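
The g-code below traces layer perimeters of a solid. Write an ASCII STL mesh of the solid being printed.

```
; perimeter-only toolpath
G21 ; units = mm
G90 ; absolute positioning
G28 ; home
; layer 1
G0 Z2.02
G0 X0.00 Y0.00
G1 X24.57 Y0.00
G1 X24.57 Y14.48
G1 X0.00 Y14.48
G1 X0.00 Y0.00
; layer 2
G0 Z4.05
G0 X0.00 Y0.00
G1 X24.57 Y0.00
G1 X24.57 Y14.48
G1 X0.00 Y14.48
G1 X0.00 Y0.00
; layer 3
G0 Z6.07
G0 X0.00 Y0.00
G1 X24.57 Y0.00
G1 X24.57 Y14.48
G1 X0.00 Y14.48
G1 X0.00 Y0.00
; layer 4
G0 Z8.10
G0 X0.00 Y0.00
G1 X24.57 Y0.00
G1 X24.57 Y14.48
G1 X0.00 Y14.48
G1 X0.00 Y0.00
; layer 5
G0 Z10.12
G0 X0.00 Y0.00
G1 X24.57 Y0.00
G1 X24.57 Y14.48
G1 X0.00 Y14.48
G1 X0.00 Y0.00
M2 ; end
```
solid part
  facet normal 0.0000 0.0000 -1.0000
    outer loop
      vertex 24.57 14.48 0.00
      vertex 24.57 0.00 0.00
      vertex 0.00 0.00 0.00
    endloop
  endfacet
  facet normal 0.0000 0.0000 -1.0000
    outer loop
      vertex 0.00 14.48 0.00
      vertex 24.57 14.48 0.00
      vertex 0.00 0.00 0.00
    endloop
  endfacet
  facet normal 0.0000 0.0000 1.0000
    outer loop
      vertex 0.00 0.00 10.12
      vertex 24.57 0.00 10.12
      vertex 24.57 14.48 10.12
    endloop
  endfacet
  facet normal 0.0000 0.0000 1.0000
    outer loop
      vertex 0.00 0.00 10.12
      vertex 24.57 14.48 10.12
      vertex 0.00 14.48 10.12
    endloop
  endfacet
  facet normal 0.0000 -1.0000 0.0000
    outer loop
      vertex 0.00 0.00 0.00
      vertex 24.57 0.00 0.00
      vertex 24.57 0.00 10.12
    endloop
  endfacet
  facet normal 0.0000 -1.0000 0.0000
    outer loop
      vertex 0.00 0.00 0.00
      vertex 24.57 0.00 10.12
      vertex 0.00 0.00 10.12
    endloop
  endfacet
  facet normal 0.0000 1.0000 0.0000
    outer loop
      vertex 24.57 14.48 10.12
      vertex 24.57 14.48 0.00
      vertex 0.00 14.48 0.00
    endloop
  endfacet
  facet normal 0.0000 1.0000 0.0000
    outer loop
      vertex 0.00 14.48 10.12
      vertex 24.57 14.48 10.12
      vertex 0.00 14.48 0.00
    endloop
  endfacet
  facet normal -1.0000 0.0000 0.0000
    outer loop
      vertex 0.00 14.48 10.12
      vertex 0.00 14.48 0.00
      vertex 0.00 0.00 0.00
    endloop
  endfacet
  facet normal -1.0000 0.0000 0.0000
    outer loop
      vertex 0.00 0.00 10.12
      vertex 0.00 14.48 10.12
      vertex 0.00 0.00 0.00
    endloop
  endfacet
  facet normal 1.0000 0.0000 0.0000
    outer loop
      vertex 24.57 0.00 0.00
      vertex 24.57 14.48 0.00
      vertex 24.57 14.48 10.12
    endloop
  endfacet
  facet normal 1.0000 0.0000 0.0000
    outer loop
      vertex 24.57 0.00 0.00
      vertex 24.57 14.48 10.12
      vertex 24.57 0.00 10.12
    endloop
  endfacet
endsolid part

The G0 Z moves step by Δz≈2.02 mm. Every layer's G1 loop is the same polygon, so the solid is a straight extrusion of it from z=0 to z≈10.1. Closing with flat bottom and top caps and triangulating gives 12 facets — a rectangular box, roughly 24.6 × 14.5 mm footprint and 10.1 mm tall.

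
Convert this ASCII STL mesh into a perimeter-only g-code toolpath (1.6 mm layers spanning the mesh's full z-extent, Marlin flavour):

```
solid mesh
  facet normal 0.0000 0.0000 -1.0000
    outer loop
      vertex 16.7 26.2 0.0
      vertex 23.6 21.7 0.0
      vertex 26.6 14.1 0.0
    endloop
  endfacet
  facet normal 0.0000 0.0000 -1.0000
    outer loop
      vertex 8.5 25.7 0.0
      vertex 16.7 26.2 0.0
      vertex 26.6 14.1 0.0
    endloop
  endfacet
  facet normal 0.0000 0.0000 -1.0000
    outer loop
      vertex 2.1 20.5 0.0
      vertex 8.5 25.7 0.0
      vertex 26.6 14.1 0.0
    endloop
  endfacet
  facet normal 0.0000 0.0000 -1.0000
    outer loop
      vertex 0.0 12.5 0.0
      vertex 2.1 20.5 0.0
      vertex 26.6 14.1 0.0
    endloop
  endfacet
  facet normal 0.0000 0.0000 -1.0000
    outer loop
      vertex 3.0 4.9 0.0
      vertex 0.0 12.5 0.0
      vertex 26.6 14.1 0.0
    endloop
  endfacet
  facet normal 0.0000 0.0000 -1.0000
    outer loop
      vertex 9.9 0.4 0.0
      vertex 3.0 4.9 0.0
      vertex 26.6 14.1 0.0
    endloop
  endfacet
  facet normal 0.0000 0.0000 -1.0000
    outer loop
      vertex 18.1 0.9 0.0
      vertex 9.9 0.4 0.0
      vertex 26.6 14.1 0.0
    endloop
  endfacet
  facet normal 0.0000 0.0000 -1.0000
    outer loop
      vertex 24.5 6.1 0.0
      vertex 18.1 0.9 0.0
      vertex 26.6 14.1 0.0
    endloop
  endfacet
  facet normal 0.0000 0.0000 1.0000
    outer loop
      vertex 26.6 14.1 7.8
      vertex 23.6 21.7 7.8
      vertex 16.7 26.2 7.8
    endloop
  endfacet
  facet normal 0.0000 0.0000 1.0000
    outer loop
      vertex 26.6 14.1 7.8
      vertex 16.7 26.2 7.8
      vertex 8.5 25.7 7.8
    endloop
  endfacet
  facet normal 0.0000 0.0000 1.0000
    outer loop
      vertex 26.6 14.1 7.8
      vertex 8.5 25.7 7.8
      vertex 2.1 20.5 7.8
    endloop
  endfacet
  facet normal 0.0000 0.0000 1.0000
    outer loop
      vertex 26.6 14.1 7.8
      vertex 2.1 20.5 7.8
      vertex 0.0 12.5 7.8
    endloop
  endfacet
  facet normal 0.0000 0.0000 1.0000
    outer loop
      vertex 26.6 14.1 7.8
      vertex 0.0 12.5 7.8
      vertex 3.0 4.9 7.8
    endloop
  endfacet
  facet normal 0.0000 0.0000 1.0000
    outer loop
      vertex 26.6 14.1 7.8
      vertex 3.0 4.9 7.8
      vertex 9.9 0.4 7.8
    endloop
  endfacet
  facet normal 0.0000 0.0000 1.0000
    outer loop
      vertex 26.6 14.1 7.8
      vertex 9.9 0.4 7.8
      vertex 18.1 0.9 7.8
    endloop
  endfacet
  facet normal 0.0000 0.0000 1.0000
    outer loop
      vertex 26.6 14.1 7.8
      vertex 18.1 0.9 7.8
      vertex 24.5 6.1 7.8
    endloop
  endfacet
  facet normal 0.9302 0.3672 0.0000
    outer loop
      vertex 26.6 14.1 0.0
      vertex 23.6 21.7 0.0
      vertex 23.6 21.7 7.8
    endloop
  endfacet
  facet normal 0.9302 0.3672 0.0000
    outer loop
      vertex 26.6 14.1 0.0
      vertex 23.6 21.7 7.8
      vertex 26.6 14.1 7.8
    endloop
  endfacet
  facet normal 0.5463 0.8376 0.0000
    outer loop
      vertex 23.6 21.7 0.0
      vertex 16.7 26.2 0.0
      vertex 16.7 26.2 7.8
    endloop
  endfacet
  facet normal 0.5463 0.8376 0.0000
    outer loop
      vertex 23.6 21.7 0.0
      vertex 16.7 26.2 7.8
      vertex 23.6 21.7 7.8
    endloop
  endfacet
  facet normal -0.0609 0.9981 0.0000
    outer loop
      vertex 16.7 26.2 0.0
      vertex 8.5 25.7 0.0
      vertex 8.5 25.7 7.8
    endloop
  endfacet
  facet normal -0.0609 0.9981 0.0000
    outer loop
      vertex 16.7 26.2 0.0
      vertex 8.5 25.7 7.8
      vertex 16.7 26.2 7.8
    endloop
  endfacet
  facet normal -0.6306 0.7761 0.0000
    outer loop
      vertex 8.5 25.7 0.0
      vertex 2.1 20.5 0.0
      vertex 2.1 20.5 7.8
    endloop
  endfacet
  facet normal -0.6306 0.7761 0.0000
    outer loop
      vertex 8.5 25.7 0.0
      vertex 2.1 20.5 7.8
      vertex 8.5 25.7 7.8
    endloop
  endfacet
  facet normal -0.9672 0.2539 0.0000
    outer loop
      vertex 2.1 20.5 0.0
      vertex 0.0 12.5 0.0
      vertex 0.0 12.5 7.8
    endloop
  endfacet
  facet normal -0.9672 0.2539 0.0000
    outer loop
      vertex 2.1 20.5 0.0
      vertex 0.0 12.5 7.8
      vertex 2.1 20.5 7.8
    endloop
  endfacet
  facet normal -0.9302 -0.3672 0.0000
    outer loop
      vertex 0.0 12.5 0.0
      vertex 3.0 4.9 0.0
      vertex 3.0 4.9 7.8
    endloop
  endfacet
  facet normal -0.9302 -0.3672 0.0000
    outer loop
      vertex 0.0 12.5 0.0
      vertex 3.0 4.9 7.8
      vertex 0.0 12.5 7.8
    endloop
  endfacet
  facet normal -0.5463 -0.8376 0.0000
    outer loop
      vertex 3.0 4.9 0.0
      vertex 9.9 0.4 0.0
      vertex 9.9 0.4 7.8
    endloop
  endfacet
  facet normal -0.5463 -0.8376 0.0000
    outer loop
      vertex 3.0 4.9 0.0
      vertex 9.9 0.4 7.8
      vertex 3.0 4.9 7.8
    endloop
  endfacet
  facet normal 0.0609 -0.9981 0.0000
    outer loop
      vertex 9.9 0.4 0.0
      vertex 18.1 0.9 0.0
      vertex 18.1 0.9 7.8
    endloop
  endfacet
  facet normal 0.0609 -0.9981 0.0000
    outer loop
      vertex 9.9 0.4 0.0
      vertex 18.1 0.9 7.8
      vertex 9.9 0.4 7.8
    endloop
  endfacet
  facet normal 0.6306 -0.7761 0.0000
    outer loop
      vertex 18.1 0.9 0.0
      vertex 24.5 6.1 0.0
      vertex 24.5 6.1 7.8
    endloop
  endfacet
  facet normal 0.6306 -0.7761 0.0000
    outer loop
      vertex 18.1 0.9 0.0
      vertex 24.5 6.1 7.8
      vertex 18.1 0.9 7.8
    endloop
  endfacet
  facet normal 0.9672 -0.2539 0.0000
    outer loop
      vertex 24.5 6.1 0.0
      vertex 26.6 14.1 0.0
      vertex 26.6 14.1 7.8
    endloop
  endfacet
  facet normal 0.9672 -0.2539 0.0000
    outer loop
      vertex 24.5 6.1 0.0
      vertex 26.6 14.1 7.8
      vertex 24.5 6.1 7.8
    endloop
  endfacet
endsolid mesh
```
; perimeter-only toolpath
G21 ; units = mm
G90 ; absolute positioning
G28 ; home
; layer 1
G0 Z1.6
G0 X26.6 Y14.1
G1 X23.6 Y21.7
G1 X16.7 Y26.2
G1 X8.5 Y25.7
G1 X2.1 Y20.5
G1 X0.0 Y12.5
G1 X3.0 Y4.9
G1 X9.9 Y0.4
G1 X18.1 Y0.9
G1 X24.5 Y6.1
G1 X26.6 Y14.1
; layer 2
G0 Z3.1
G0 X26.6 Y14.1
G1 X23.6 Y21.7
G1 X16.7 Y26.2
G1 X8.5 Y25.7
G1 X2.1 Y20.5
G1 X0.0 Y12.5
G1 X3.0 Y4.9
G1 X9.9 Y0.4
G1 X18.1 Y0.9
G1 X24.5 Y6.1
G1 X26.6 Y14.1
; layer 3
G0 Z4.7
G0 X26.6 Y14.1
G1 X23.6 Y21.7
G1 X16.7 Y26.2
G1 X8.5 Y25.7
G1 X2.1 Y20.5
G1 X0.0 Y12.5
G1 X3.0 Y4.9
G1 X9.9 Y0.4
G1 X18.1 Y0.9
G1 X24.5 Y6.1
G1 X26.6 Y14.1
; layer 4
G0 Z6.2
G0 X26.6 Y14.1
G1 X23.6 Y21.7
G1 X16.7 Y26.2
G1 X8.5 Y25.7
G1 X2.1 Y20.5
G1 X0.0 Y12.5
G1 X3.0 Y4.9
G1 X9.9 Y0.4
G1 X18.1 Y0.9
G1 X24.5 Y6.1
G1 X26.6 Y14.1
; layer 5
G0 Z7.8
G0 X26.6 Y14.1
G1 X23.6 Y21.7
G1 X16.7 Y26.2
G1 X8.5 Y25.7
G1 X2.1 Y20.5
G1 X0.0 Y12.5
G1 X3.0 Y4.9
G1 X9.9 Y0.4
G1 X18.1 Y0.9
G1 X24.5 Y6.1
G1 X26.6 Y14.1
M2 ; end

The solid is a regular 10-sided prism (a cylinder approximated with 10 flat sides), circumscribed radius ≈ 13.3 mm, height ≈ 7.8 mm. Slicing at Δz = 1.6 mm — 5 equal slices spanning the solid's height, so layer i sits at z = i·h/5 — gives 5 non-empty perimeters. Each is a 10-segment closed polygon; G0 lifts to the layer z and rapids to the start vertex, then G1 traces the edges.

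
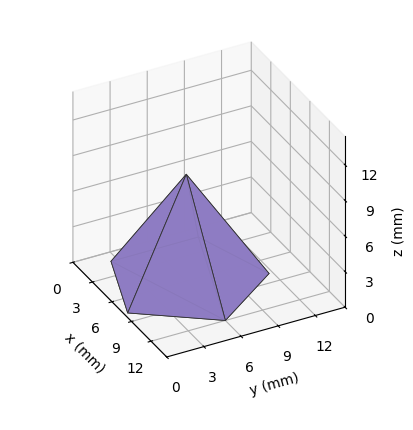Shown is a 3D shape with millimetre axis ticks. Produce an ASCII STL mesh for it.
Reading the render: the shape is a regular 5-sided pyramid, base circumscribed radius ≈ 6 mm, apex at z ≈ 9 mm (dimensions read to the nearest mm from the axis ticks). For the STL, each face is triangulated and given an outward normal.

solid part
  facet normal 0.0000 0.0000 -1.0000
    outer loop
      vertex 1.146 9.527 0.000
      vertex 7.854 11.706 0.000
      vertex 12.000 6.000 0.000
    endloop
  endfacet
  facet normal 0.0000 0.0000 -1.0000
    outer loop
      vertex 1.146 2.473 0.000
      vertex 1.146 9.527 0.000
      vertex 12.000 6.000 0.000
    endloop
  endfacet
  facet normal 0.0000 0.0000 -1.0000
    outer loop
      vertex 7.854 0.294 0.000
      vertex 1.146 2.473 0.000
      vertex 12.000 6.000 0.000
    endloop
  endfacet
  facet normal 0.7120 0.5174 0.4747
    outer loop
      vertex 12.000 6.000 0.000
      vertex 7.854 11.706 0.000
      vertex 6.000 6.000 9.000
    endloop
  endfacet
  facet normal -0.2719 0.8371 0.4747
    outer loop
      vertex 7.854 11.706 0.000
      vertex 1.146 9.527 0.000
      vertex 6.000 6.000 9.000
    endloop
  endfacet
  facet normal -0.8802 0.0000 0.4747
    outer loop
      vertex 1.146 9.527 0.000
      vertex 1.146 2.473 0.000
      vertex 6.000 6.000 9.000
    endloop
  endfacet
  facet normal -0.2719 -0.8371 0.4747
    outer loop
      vertex 1.146 2.473 0.000
      vertex 7.854 0.294 0.000
      vertex 6.000 6.000 9.000
    endloop
  endfacet
  facet normal 0.7120 -0.5174 0.4747
    outer loop
      vertex 7.854 0.294 0.000
      vertex 12.000 6.000 0.000
      vertex 6.000 6.000 9.000
    endloop
  endfacet
endsolid part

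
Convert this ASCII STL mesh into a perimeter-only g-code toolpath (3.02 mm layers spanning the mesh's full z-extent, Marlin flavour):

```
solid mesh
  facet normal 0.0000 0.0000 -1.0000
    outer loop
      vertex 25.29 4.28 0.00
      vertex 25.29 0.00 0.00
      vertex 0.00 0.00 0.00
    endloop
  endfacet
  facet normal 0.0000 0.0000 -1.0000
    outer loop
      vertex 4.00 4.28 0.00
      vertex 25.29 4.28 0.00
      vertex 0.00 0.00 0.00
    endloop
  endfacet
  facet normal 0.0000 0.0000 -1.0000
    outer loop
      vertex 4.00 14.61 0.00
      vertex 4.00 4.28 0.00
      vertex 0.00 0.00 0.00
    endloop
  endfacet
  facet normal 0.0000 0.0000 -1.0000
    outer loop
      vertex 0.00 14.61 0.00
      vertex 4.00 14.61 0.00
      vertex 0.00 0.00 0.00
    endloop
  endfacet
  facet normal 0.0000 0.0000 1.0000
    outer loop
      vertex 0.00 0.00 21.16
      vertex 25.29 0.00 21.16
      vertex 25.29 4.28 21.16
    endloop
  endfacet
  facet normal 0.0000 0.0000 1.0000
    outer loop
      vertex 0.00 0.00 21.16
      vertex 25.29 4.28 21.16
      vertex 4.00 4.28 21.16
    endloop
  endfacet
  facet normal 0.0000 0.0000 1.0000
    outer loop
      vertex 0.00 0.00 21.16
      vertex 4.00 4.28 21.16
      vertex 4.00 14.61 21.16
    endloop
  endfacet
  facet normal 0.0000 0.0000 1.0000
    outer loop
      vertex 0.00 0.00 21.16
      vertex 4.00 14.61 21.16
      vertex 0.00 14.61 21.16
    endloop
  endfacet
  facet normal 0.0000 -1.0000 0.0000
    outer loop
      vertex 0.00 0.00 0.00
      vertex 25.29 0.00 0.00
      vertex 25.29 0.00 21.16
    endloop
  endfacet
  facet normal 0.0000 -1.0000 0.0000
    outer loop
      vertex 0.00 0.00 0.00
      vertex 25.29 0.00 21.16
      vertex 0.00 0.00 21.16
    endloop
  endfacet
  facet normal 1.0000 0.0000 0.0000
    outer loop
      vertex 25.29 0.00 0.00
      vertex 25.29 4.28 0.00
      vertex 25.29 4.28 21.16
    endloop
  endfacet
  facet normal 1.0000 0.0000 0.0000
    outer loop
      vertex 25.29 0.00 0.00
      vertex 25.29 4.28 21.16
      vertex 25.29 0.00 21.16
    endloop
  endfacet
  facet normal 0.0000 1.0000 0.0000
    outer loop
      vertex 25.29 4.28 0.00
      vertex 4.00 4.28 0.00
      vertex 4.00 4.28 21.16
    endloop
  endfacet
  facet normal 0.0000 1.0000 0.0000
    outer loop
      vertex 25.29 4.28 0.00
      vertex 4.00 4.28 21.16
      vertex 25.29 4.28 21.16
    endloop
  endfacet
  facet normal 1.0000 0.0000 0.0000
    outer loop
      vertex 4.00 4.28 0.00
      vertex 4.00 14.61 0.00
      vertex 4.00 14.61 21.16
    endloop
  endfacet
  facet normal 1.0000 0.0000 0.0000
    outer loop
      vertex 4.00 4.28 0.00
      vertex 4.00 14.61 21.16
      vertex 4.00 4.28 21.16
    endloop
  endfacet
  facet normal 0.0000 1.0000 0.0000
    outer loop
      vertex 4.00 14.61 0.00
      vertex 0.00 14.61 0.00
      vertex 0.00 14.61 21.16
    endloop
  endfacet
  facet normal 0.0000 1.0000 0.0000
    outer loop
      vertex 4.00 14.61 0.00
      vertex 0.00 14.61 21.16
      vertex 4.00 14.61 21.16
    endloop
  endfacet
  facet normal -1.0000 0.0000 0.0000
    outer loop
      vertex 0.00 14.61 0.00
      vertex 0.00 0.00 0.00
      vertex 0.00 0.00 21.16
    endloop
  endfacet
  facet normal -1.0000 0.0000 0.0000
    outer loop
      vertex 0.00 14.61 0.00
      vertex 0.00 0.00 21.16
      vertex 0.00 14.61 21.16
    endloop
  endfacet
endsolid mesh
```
; perimeter-only toolpath
G21 ; units = mm
G90 ; absolute positioning
G28 ; home
; layer 1
G0 Z3.02
G0 X0.00 Y0.00
G1 X25.29 Y0.00
G1 X25.29 Y4.28
G1 X4.00 Y4.28
G1 X4.00 Y14.61
G1 X0.00 Y14.61
G1 X0.00 Y0.00
; layer 2
G0 Z6.05
G0 X0.00 Y0.00
G1 X25.29 Y0.00
G1 X25.29 Y4.28
G1 X4.00 Y4.28
G1 X4.00 Y14.61
G1 X0.00 Y14.61
G1 X0.00 Y0.00
; layer 3
G0 Z9.07
G0 X0.00 Y0.00
G1 X25.29 Y0.00
G1 X25.29 Y4.28
G1 X4.00 Y4.28
G1 X4.00 Y14.61
G1 X0.00 Y14.61
G1 X0.00 Y0.00
; layer 4
G0 Z12.09
G0 X0.00 Y0.00
G1 X25.29 Y0.00
G1 X25.29 Y4.28
G1 X4.00 Y4.28
G1 X4.00 Y14.61
G1 X0.00 Y14.61
G1 X0.00 Y0.00
; layer 5
G0 Z15.11
G0 X0.00 Y0.00
G1 X25.29 Y0.00
G1 X25.29 Y4.28
G1 X4.00 Y4.28
G1 X4.00 Y14.61
G1 X0.00 Y14.61
G1 X0.00 Y0.00
; layer 6
G0 Z18.14
G0 X0.00 Y0.00
G1 X25.29 Y0.00
G1 X25.29 Y4.28
G1 X4.00 Y4.28
G1 X4.00 Y14.61
G1 X0.00 Y14.61
G1 X0.00 Y0.00
; layer 7
G0 Z21.16
G0 X0.00 Y0.00
G1 X25.29 Y0.00
G1 X25.29 Y4.28
G1 X4.00 Y4.28
G1 X4.00 Y14.61
G1 X0.00 Y14.61
G1 X0.00 Y0.00
M2 ; end

The solid is an L-shaped prism: outer 25.3 × 14.6 mm, arm thicknesses ≈ 4.28 mm (horizontal) and 4 mm (vertical), extruded 21.2 mm in z. Slicing at Δz = 3.02 mm — 7 equal slices spanning the solid's height, so layer i sits at z = i·h/7 — gives 7 non-empty perimeters. Each is a 6-segment closed polygon; G0 lifts to the layer z and rapids to the start vertex, then G1 traces the edges.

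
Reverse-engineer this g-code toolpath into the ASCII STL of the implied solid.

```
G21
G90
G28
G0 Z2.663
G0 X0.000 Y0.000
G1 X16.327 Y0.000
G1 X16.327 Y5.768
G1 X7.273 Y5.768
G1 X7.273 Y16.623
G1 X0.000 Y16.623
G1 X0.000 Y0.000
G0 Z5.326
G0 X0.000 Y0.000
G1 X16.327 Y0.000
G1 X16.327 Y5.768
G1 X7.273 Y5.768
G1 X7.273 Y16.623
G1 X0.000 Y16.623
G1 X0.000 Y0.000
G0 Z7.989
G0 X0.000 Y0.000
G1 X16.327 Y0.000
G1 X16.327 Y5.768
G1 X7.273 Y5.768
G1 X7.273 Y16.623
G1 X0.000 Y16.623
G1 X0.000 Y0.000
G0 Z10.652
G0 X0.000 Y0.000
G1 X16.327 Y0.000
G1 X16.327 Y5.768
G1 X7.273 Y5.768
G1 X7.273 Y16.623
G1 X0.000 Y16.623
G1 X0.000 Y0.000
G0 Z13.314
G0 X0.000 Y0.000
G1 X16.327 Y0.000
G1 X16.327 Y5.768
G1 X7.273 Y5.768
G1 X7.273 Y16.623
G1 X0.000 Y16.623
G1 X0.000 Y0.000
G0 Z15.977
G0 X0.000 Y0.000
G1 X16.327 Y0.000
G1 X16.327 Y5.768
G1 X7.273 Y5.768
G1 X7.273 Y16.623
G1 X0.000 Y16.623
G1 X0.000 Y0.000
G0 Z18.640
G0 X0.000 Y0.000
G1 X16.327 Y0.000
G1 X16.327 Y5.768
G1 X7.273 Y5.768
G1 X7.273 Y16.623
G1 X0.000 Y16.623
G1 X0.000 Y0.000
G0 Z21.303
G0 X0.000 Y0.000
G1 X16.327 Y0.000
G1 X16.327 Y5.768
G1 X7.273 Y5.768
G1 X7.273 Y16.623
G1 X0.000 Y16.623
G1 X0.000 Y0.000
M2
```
solid part
  facet normal 0.0000 0.0000 -1.0000
    outer loop
      vertex 16.327 5.768 0.000
      vertex 16.327 0.000 0.000
      vertex 0.000 0.000 0.000
    endloop
  endfacet
  facet normal 0.0000 0.0000 -1.0000
    outer loop
      vertex 7.273 5.768 0.000
      vertex 16.327 5.768 0.000
      vertex 0.000 0.000 0.000
    endloop
  endfacet
  facet normal 0.0000 0.0000 -1.0000
    outer loop
      vertex 7.273 16.623 0.000
      vertex 7.273 5.768 0.000
      vertex 0.000 0.000 0.000
    endloop
  endfacet
  facet normal 0.0000 0.0000 -1.0000
    outer loop
      vertex 0.000 16.623 0.000
      vertex 7.273 16.623 0.000
      vertex 0.000 0.000 0.000
    endloop
  endfacet
  facet normal 0.0000 0.0000 1.0000
    outer loop
      vertex 0.000 0.000 21.303
      vertex 16.327 0.000 21.303
      vertex 16.327 5.768 21.303
    endloop
  endfacet
  facet normal 0.0000 0.0000 1.0000
    outer loop
      vertex 0.000 0.000 21.303
      vertex 16.327 5.768 21.303
      vertex 7.273 5.768 21.303
    endloop
  endfacet
  facet normal 0.0000 0.0000 1.0000
    outer loop
      vertex 0.000 0.000 21.303
      vertex 7.273 5.768 21.303
      vertex 7.273 16.623 21.303
    endloop
  endfacet
  facet normal 0.0000 0.0000 1.0000
    outer loop
      vertex 0.000 0.000 21.303
      vertex 7.273 16.623 21.303
      vertex 0.000 16.623 21.303
    endloop
  endfacet
  facet normal 0.0000 -1.0000 0.0000
    outer loop
      vertex 0.000 0.000 0.000
      vertex 16.327 0.000 0.000
      vertex 16.327 0.000 21.303
    endloop
  endfacet
  facet normal 0.0000 -1.0000 0.0000
    outer loop
      vertex 0.000 0.000 0.000
      vertex 16.327 0.000 21.303
      vertex 0.000 0.000 21.303
    endloop
  endfacet
  facet normal 1.0000 0.0000 0.0000
    outer loop
      vertex 16.327 0.000 0.000
      vertex 16.327 5.768 0.000
      vertex 16.327 5.768 21.303
    endloop
  endfacet
  facet normal 1.0000 0.0000 0.0000
    outer loop
      vertex 16.327 0.000 0.000
      vertex 16.327 5.768 21.303
      vertex 16.327 0.000 21.303
    endloop
  endfacet
  facet normal 0.0000 1.0000 0.0000
    outer loop
      vertex 16.327 5.768 0.000
      vertex 7.273 5.768 0.000
      vertex 7.273 5.768 21.303
    endloop
  endfacet
  facet normal 0.0000 1.0000 0.0000
    outer loop
      vertex 16.327 5.768 0.000
      vertex 7.273 5.768 21.303
      vertex 16.327 5.768 21.303
    endloop
  endfacet
  facet normal 1.0000 0.0000 0.0000
    outer loop
      vertex 7.273 5.768 0.000
      vertex 7.273 16.623 0.000
      vertex 7.273 16.623 21.303
    endloop
  endfacet
  facet normal 1.0000 0.0000 0.0000
    outer loop
      vertex 7.273 5.768 0.000
      vertex 7.273 16.623 21.303
      vertex 7.273 5.768 21.303
    endloop
  endfacet
  facet normal 0.0000 1.0000 0.0000
    outer loop
      vertex 7.273 16.623 0.000
      vertex 0.000 16.623 0.000
      vertex 0.000 16.623 21.303
    endloop
  endfacet
  facet normal 0.0000 1.0000 0.0000
    outer loop
      vertex 7.273 16.623 0.000
      vertex 0.000 16.623 21.303
      vertex 7.273 16.623 21.303
    endloop
  endfacet
  facet normal -1.0000 0.0000 0.0000
    outer loop
      vertex 0.000 16.623 0.000
      vertex 0.000 0.000 0.000
      vertex 0.000 0.000 21.303
    endloop
  endfacet
  facet normal -1.0000 0.0000 0.0000
    outer loop
      vertex 0.000 16.623 0.000
      vertex 0.000 0.000 21.303
      vertex 0.000 16.623 21.303
    endloop
  endfacet
endsolid part

The G0 Z moves step by Δz≈2.663 mm. Every layer's G1 loop is the same polygon, so the solid is a straight extrusion of it from z=0 to z≈21.3. Closing with flat bottom and top caps and triangulating gives 20 facets — an L-shaped prism: outer 16.3 × 16.6 mm, arm thicknesses ≈ 5.77 mm (horizontal) and 7.27 mm (vertical), extruded 21.3 mm in z.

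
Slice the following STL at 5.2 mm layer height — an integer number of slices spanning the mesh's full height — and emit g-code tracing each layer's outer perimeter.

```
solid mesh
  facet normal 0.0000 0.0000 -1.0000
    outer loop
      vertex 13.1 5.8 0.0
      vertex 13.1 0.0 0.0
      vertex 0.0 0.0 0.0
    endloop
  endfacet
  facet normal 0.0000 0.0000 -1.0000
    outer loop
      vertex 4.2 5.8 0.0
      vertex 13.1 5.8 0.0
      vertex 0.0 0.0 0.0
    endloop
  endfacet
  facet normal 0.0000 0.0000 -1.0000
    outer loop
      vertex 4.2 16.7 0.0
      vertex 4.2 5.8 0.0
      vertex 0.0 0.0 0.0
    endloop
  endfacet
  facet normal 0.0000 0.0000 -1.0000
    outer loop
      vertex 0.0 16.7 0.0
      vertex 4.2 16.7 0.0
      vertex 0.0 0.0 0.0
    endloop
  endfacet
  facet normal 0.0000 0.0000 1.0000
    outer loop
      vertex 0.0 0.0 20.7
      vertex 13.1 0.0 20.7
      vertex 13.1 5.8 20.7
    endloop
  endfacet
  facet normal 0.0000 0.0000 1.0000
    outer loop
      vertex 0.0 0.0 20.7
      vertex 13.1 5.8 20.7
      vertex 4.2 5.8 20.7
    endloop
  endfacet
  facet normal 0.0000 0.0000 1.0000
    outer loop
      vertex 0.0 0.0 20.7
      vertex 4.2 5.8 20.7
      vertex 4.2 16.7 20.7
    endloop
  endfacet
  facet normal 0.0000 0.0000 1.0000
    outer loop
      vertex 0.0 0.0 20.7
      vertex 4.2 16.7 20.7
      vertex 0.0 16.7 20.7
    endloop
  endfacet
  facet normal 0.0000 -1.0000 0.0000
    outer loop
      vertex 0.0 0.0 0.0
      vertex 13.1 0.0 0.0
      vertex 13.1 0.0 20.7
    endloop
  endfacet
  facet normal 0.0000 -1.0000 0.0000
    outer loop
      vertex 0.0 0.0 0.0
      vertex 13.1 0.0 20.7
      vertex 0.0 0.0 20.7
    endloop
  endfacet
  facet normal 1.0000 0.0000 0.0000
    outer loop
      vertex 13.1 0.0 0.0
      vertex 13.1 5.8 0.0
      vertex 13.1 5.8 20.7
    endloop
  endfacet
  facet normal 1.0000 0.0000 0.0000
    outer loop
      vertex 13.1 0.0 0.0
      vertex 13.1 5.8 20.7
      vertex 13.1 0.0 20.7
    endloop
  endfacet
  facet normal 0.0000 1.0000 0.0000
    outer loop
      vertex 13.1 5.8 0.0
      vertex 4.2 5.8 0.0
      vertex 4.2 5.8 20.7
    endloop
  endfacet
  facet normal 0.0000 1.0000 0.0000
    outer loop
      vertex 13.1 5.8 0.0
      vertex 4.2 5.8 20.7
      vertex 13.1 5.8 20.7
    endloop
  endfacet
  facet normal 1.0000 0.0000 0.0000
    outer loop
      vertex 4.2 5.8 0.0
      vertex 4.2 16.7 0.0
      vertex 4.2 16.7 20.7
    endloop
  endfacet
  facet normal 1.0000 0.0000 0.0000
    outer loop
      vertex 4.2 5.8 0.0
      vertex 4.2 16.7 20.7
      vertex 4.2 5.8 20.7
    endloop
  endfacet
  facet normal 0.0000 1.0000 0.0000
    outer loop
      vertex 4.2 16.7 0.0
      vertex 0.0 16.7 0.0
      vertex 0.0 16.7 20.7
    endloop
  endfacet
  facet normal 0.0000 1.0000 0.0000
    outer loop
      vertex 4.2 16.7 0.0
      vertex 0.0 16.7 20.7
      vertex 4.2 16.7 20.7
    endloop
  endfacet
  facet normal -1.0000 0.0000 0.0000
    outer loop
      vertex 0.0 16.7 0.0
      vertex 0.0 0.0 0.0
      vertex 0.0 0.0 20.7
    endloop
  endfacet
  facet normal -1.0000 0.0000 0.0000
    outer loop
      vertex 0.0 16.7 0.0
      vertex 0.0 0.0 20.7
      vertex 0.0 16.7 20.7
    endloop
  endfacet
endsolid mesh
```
; perimeter-only toolpath
G21 ; units = mm
G90 ; absolute positioning
G28 ; home
; layer 1
G0 Z5.2
G0 X0.0 Y0.0
G1 X13.1 Y0.0
G1 X13.1 Y5.8
G1 X4.2 Y5.8
G1 X4.2 Y16.7
G1 X0.0 Y16.7
G1 X0.0 Y0.0
; layer 2
G0 Z10.3
G0 X0.0 Y0.0
G1 X13.1 Y0.0
G1 X13.1 Y5.8
G1 X4.2 Y5.8
G1 X4.2 Y16.7
G1 X0.0 Y16.7
G1 X0.0 Y0.0
; layer 3
G0 Z15.5
G0 X0.0 Y0.0
G1 X13.1 Y0.0
G1 X13.1 Y5.8
G1 X4.2 Y5.8
G1 X4.2 Y16.7
G1 X0.0 Y16.7
G1 X0.0 Y0.0
; layer 4
G0 Z20.7
G0 X0.0 Y0.0
G1 X13.1 Y0.0
G1 X13.1 Y5.8
G1 X4.2 Y5.8
G1 X4.2 Y16.7
G1 X0.0 Y16.7
G1 X0.0 Y0.0
M2 ; end

The solid is an L-shaped prism: outer 13.1 × 16.7 mm, arm thicknesses ≈ 5.8 mm (horizontal) and 4.2 mm (vertical), extruded 20.7 mm in z. Slicing at Δz = 5.2 mm — 4 equal slices spanning the solid's height, so layer i sits at z = i·h/4 — gives 4 non-empty perimeters. Each is a 6-segment closed polygon; G0 lifts to the layer z and rapids to the start vertex, then G1 traces the edges.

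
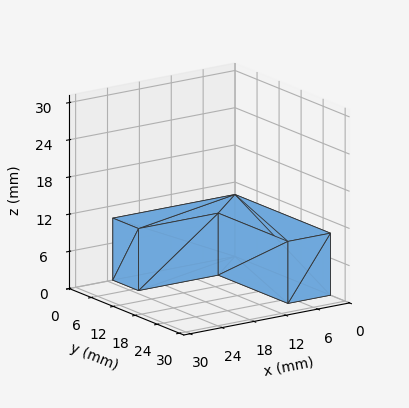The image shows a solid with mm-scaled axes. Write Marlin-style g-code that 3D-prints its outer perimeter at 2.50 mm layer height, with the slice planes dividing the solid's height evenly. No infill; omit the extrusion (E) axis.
Reading the render: the shape is an L-shaped prism: outer 23 × 26 mm, arm thicknesses ≈ 7 mm (horizontal) and 8 mm (vertical), extruded 10 mm in z (dimensions read to the nearest mm from the axis ticks). For the g-code, the solid's height is divided into equal slices at the stated Δz and each level perimeter traced with G1 moves after a G0 lift.

; perimeter-only toolpath
G21 ; units = mm
G90 ; absolute positioning
G28 ; home
; layer 1
G0 Z2.50
G0 X0.00 Y0.00
G1 X23.00 Y0.00
G1 X23.00 Y7.00
G1 X8.00 Y7.00
G1 X8.00 Y26.00
G1 X0.00 Y26.00
G1 X0.00 Y0.00
; layer 2
G0 Z5.00
G0 X0.00 Y0.00
G1 X23.00 Y0.00
G1 X23.00 Y7.00
G1 X8.00 Y7.00
G1 X8.00 Y26.00
G1 X0.00 Y26.00
G1 X0.00 Y0.00
; layer 3
G0 Z7.50
G0 X0.00 Y0.00
G1 X23.00 Y0.00
G1 X23.00 Y7.00
G1 X8.00 Y7.00
G1 X8.00 Y26.00
G1 X0.00 Y26.00
G1 X0.00 Y0.00
; layer 4
G0 Z10.00
G0 X0.00 Y0.00
G1 X23.00 Y0.00
G1 X23.00 Y7.00
G1 X8.00 Y7.00
G1 X8.00 Y26.00
G1 X0.00 Y26.00
G1 X0.00 Y0.00
M2 ; end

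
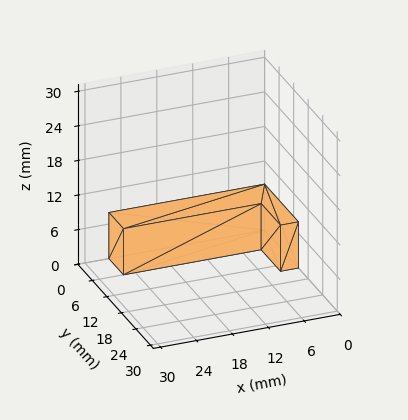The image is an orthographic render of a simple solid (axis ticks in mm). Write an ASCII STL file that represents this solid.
Reading the render: the shape is an L-shaped prism: outer 26 × 14 mm, arm thicknesses ≈ 6 mm (horizontal) and 3 mm (vertical), extruded 8 mm in z (dimensions read to the nearest mm from the axis ticks). For the STL, each face is triangulated and given an outward normal.

solid part
  facet normal 0.0000 0.0000 -1.0000
    outer loop
      vertex 26.00 6.00 0.00
      vertex 26.00 0.00 0.00
      vertex 0.00 0.00 0.00
    endloop
  endfacet
  facet normal 0.0000 0.0000 -1.0000
    outer loop
      vertex 3.00 6.00 0.00
      vertex 26.00 6.00 0.00
      vertex 0.00 0.00 0.00
    endloop
  endfacet
  facet normal 0.0000 0.0000 -1.0000
    outer loop
      vertex 3.00 14.00 0.00
      vertex 3.00 6.00 0.00
      vertex 0.00 0.00 0.00
    endloop
  endfacet
  facet normal 0.0000 0.0000 -1.0000
    outer loop
      vertex 0.00 14.00 0.00
      vertex 3.00 14.00 0.00
      vertex 0.00 0.00 0.00
    endloop
  endfacet
  facet normal 0.0000 0.0000 1.0000
    outer loop
      vertex 0.00 0.00 8.00
      vertex 26.00 0.00 8.00
      vertex 26.00 6.00 8.00
    endloop
  endfacet
  facet normal 0.0000 0.0000 1.0000
    outer loop
      vertex 0.00 0.00 8.00
      vertex 26.00 6.00 8.00
      vertex 3.00 6.00 8.00
    endloop
  endfacet
  facet normal 0.0000 0.0000 1.0000
    outer loop
      vertex 0.00 0.00 8.00
      vertex 3.00 6.00 8.00
      vertex 3.00 14.00 8.00
    endloop
  endfacet
  facet normal 0.0000 0.0000 1.0000
    outer loop
      vertex 0.00 0.00 8.00
      vertex 3.00 14.00 8.00
      vertex 0.00 14.00 8.00
    endloop
  endfacet
  facet normal 0.0000 -1.0000 0.0000
    outer loop
      vertex 0.00 0.00 0.00
      vertex 26.00 0.00 0.00
      vertex 26.00 0.00 8.00
    endloop
  endfacet
  facet normal 0.0000 -1.0000 0.0000
    outer loop
      vertex 0.00 0.00 0.00
      vertex 26.00 0.00 8.00
      vertex 0.00 0.00 8.00
    endloop
  endfacet
  facet normal 1.0000 0.0000 0.0000
    outer loop
      vertex 26.00 0.00 0.00
      vertex 26.00 6.00 0.00
      vertex 26.00 6.00 8.00
    endloop
  endfacet
  facet normal 1.0000 0.0000 0.0000
    outer loop
      vertex 26.00 0.00 0.00
      vertex 26.00 6.00 8.00
      vertex 26.00 0.00 8.00
    endloop
  endfacet
  facet normal 0.0000 1.0000 0.0000
    outer loop
      vertex 26.00 6.00 0.00
      vertex 3.00 6.00 0.00
      vertex 3.00 6.00 8.00
    endloop
  endfacet
  facet normal 0.0000 1.0000 0.0000
    outer loop
      vertex 26.00 6.00 0.00
      vertex 3.00 6.00 8.00
      vertex 26.00 6.00 8.00
    endloop
  endfacet
  facet normal 1.0000 0.0000 0.0000
    outer loop
      vertex 3.00 6.00 0.00
      vertex 3.00 14.00 0.00
      vertex 3.00 14.00 8.00
    endloop
  endfacet
  facet normal 1.0000 0.0000 0.0000
    outer loop
      vertex 3.00 6.00 0.00
      vertex 3.00 14.00 8.00
      vertex 3.00 6.00 8.00
    endloop
  endfacet
  facet normal 0.0000 1.0000 0.0000
    outer loop
      vertex 3.00 14.00 0.00
      vertex 0.00 14.00 0.00
      vertex 0.00 14.00 8.00
    endloop
  endfacet
  facet normal 0.0000 1.0000 0.0000
    outer loop
      vertex 3.00 14.00 0.00
      vertex 0.00 14.00 8.00
      vertex 3.00 14.00 8.00
    endloop
  endfacet
  facet normal -1.0000 0.0000 0.0000
    outer loop
      vertex 0.00 14.00 0.00
      vertex 0.00 0.00 0.00
      vertex 0.00 0.00 8.00
    endloop
  endfacet
  facet normal -1.0000 0.0000 0.0000
    outer loop
      vertex 0.00 14.00 0.00
      vertex 0.00 0.00 8.00
      vertex 0.00 14.00 8.00
    endloop
  endfacet
endsolid part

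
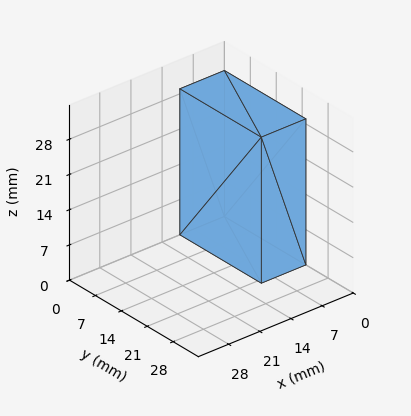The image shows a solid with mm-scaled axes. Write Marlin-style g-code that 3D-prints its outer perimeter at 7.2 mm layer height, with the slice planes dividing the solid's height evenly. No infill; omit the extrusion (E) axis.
Reading the render: the shape is a rectangular box, roughly 10 × 22 mm footprint and 29 mm tall (dimensions read to the nearest mm from the axis ticks). For the g-code, the solid's height is divided into equal slices at the stated Δz and each level perimeter traced with G1 moves after a G0 lift.

; perimeter-only toolpath
G21 ; units = mm
G90 ; absolute positioning
G28 ; home
; layer 1
G0 Z7.2
G0 X0.0 Y0.0
G1 X10.0 Y0.0
G1 X10.0 Y22.0
G1 X0.0 Y22.0
G1 X0.0 Y0.0
; layer 2
G0 Z14.5
G0 X0.0 Y0.0
G1 X10.0 Y0.0
G1 X10.0 Y22.0
G1 X0.0 Y22.0
G1 X0.0 Y0.0
; layer 3
G0 Z21.8
G0 X0.0 Y0.0
G1 X10.0 Y0.0
G1 X10.0 Y22.0
G1 X0.0 Y22.0
G1 X0.0 Y0.0
; layer 4
G0 Z29.0
G0 X0.0 Y0.0
G1 X10.0 Y0.0
G1 X10.0 Y22.0
G1 X0.0 Y22.0
G1 X0.0 Y0.0
M2 ; end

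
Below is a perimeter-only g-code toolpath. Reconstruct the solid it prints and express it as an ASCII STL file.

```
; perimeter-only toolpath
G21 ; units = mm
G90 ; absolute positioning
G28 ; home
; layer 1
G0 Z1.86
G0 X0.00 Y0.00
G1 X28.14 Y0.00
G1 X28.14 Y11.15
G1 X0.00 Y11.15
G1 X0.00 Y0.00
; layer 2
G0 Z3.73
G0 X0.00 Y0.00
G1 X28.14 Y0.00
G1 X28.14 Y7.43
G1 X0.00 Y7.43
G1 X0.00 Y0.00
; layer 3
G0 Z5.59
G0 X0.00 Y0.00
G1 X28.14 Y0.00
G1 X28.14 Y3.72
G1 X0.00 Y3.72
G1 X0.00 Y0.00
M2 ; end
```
solid part
  facet normal 0.0000 0.0000 -1.0000
    outer loop
      vertex 28.14 14.87 0.00
      vertex 28.14 0.00 0.00
      vertex 0.00 0.00 0.00
    endloop
  endfacet
  facet normal 0.0000 0.0000 -1.0000
    outer loop
      vertex 0.00 14.87 0.00
      vertex 28.14 14.87 0.00
      vertex 0.00 0.00 0.00
    endloop
  endfacet
  facet normal 0.0000 -1.0000 0.0000
    outer loop
      vertex 0.00 0.00 0.00
      vertex 28.14 0.00 0.00
      vertex 28.14 0.00 7.46
    endloop
  endfacet
  facet normal 0.0000 -1.0000 0.0000
    outer loop
      vertex 0.00 0.00 0.00
      vertex 28.14 0.00 7.46
      vertex 0.00 0.00 7.46
    endloop
  endfacet
  facet normal 0.0000 0.4484 0.8938
    outer loop
      vertex 0.00 0.00 7.46
      vertex 28.14 0.00 7.46
      vertex 28.14 14.87 0.00
    endloop
  endfacet
  facet normal 0.0000 0.4484 0.8938
    outer loop
      vertex 0.00 0.00 7.46
      vertex 28.14 14.87 0.00
      vertex 0.00 14.87 0.00
    endloop
  endfacet
  facet normal -1.0000 0.0000 0.0000
    outer loop
      vertex 0.00 0.00 7.46
      vertex 0.00 14.87 0.00
      vertex 0.00 0.00 0.00
    endloop
  endfacet
  facet normal 1.0000 0.0000 0.0000
    outer loop
      vertex 28.14 0.00 0.00
      vertex 28.14 14.87 0.00
      vertex 28.14 0.00 7.46
    endloop
  endfacet
endsolid part

The G0 Z moves step by Δz≈1.86 mm. The G1 loops shrink linearly with z, so the solid tapers from its base footprint up to z≈7.46. Closing with a flat bottom cap and the tapered top and triangulating gives 8 facets — a wedge (ramp): 28.1 × 14.9 mm base, rising to 7.46 mm along the y=0 edge and sloping linearly to z=0 at y=14.9.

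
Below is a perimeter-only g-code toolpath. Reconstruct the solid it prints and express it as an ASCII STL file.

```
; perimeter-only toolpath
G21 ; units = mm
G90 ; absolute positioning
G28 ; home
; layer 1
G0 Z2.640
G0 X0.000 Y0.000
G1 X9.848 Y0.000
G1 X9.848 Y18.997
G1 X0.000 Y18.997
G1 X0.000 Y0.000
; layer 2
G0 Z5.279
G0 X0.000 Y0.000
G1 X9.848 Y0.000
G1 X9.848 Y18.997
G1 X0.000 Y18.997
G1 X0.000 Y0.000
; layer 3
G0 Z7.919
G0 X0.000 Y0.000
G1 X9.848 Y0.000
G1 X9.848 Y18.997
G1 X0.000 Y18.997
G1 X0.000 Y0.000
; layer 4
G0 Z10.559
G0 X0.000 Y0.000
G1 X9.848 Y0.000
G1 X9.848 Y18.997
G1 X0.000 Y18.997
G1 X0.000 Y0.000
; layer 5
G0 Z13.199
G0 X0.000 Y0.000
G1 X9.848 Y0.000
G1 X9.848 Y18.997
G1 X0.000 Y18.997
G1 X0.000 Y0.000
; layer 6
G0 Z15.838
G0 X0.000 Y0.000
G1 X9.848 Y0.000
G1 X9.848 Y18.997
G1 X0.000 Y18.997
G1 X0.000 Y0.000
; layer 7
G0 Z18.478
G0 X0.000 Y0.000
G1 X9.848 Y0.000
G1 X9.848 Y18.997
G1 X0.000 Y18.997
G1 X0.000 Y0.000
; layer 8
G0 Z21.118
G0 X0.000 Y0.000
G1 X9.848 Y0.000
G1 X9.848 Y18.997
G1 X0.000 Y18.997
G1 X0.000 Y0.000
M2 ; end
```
solid part
  facet normal 0.0000 0.0000 -1.0000
    outer loop
      vertex 9.848 18.997 0.000
      vertex 9.848 0.000 0.000
      vertex 0.000 0.000 0.000
    endloop
  endfacet
  facet normal 0.0000 0.0000 -1.0000
    outer loop
      vertex 0.000 18.997 0.000
      vertex 9.848 18.997 0.000
      vertex 0.000 0.000 0.000
    endloop
  endfacet
  facet normal 0.0000 0.0000 1.0000
    outer loop
      vertex 0.000 0.000 21.118
      vertex 9.848 0.000 21.118
      vertex 9.848 18.997 21.118
    endloop
  endfacet
  facet normal 0.0000 0.0000 1.0000
    outer loop
      vertex 0.000 0.000 21.118
      vertex 9.848 18.997 21.118
      vertex 0.000 18.997 21.118
    endloop
  endfacet
  facet normal 0.0000 -1.0000 0.0000
    outer loop
      vertex 0.000 0.000 0.000
      vertex 9.848 0.000 0.000
      vertex 9.848 0.000 21.118
    endloop
  endfacet
  facet normal 0.0000 -1.0000 0.0000
    outer loop
      vertex 0.000 0.000 0.000
      vertex 9.848 0.000 21.118
      vertex 0.000 0.000 21.118
    endloop
  endfacet
  facet normal 0.0000 1.0000 0.0000
    outer loop
      vertex 9.848 18.997 21.118
      vertex 9.848 18.997 0.000
      vertex 0.000 18.997 0.000
    endloop
  endfacet
  facet normal 0.0000 1.0000 0.0000
    outer loop
      vertex 0.000 18.997 21.118
      vertex 9.848 18.997 21.118
      vertex 0.000 18.997 0.000
    endloop
  endfacet
  facet normal -1.0000 0.0000 0.0000
    outer loop
      vertex 0.000 18.997 21.118
      vertex 0.000 18.997 0.000
      vertex 0.000 0.000 0.000
    endloop
  endfacet
  facet normal -1.0000 0.0000 0.0000
    outer loop
      vertex 0.000 0.000 21.118
      vertex 0.000 18.997 21.118
      vertex 0.000 0.000 0.000
    endloop
  endfacet
  facet normal 1.0000 0.0000 0.0000
    outer loop
      vertex 9.848 0.000 0.000
      vertex 9.848 18.997 0.000
      vertex 9.848 18.997 21.118
    endloop
  endfacet
  facet normal 1.0000 0.0000 0.0000
    outer loop
      vertex 9.848 0.000 0.000
      vertex 9.848 18.997 21.118
      vertex 9.848 0.000 21.118
    endloop
  endfacet
endsolid part

The G0 Z moves step by Δz≈2.640 mm. Every layer's G1 loop is the same polygon, so the solid is a straight extrusion of it from z=0 to z≈21.1. Closing with flat bottom and top caps and triangulating gives 12 facets — a rectangular box, roughly 9.85 × 19 mm footprint and 21.1 mm tall.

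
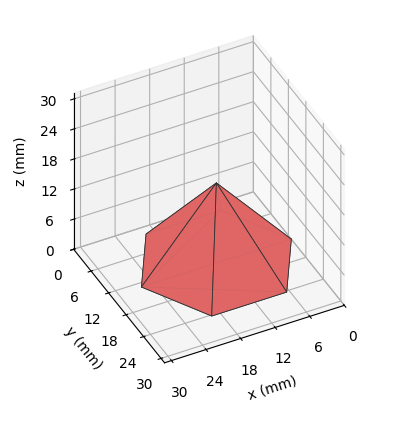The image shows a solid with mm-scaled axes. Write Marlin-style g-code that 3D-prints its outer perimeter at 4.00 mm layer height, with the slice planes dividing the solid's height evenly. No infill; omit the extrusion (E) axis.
Reading the render: the shape is a regular 6-sided pyramid, base circumscribed radius ≈ 13 mm, apex at z ≈ 16 mm (dimensions read to the nearest mm from the axis ticks). For the g-code, the solid's height is divided into equal slices at the stated Δz and each level perimeter traced with G1 moves after a G0 lift.

; perimeter-only toolpath
G21 ; units = mm
G90 ; absolute positioning
G28 ; home
; layer 1
G0 Z4.00
G0 X22.75 Y13.00
G1 X17.88 Y21.45
G1 X8.12 Y21.45
G1 X3.25 Y13.00
G1 X8.12 Y4.55
G1 X17.88 Y4.55
G1 X22.75 Y13.00
; layer 2
G0 Z8.00
G0 X19.50 Y13.00
G1 X16.25 Y18.63
G1 X9.75 Y18.63
G1 X6.50 Y13.00
G1 X9.75 Y7.37
G1 X16.25 Y7.37
G1 X19.50 Y13.00
; layer 3
G0 Z12.00
G0 X16.25 Y13.00
G1 X14.62 Y15.82
G1 X11.38 Y15.82
G1 X9.75 Y13.00
G1 X11.38 Y10.19
G1 X14.62 Y10.19
G1 X16.25 Y13.00
M2 ; end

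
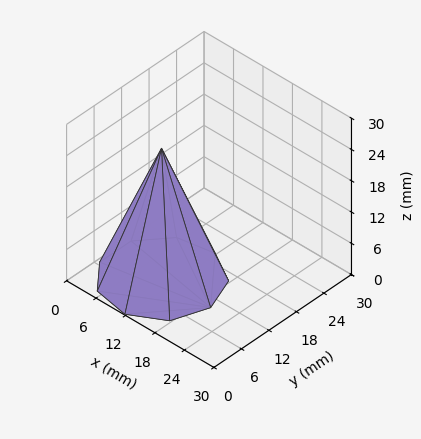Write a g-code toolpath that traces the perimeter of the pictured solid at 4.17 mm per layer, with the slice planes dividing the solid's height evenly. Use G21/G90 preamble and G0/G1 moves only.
Reading the render: the shape is a regular 9-sided pyramid, base circumscribed radius ≈ 10 mm, apex at z ≈ 25 mm (dimensions read to the nearest mm from the axis ticks). For the g-code, the solid's height is divided into equal slices at the stated Δz and each level perimeter traced with G1 moves after a G0 lift.

; perimeter-only toolpath
G21 ; units = mm
G90 ; absolute positioning
G28 ; home
; layer 1
G0 Z4.17
G0 X18.33 Y10.00
G1 X16.38 Y15.36
G1 X11.45 Y18.21
G1 X5.83 Y17.22
G1 X2.17 Y12.85
G1 X2.17 Y7.15
G1 X5.83 Y2.78
G1 X11.45 Y1.79
G1 X16.38 Y4.64
G1 X18.33 Y10.00
; layer 2
G0 Z8.33
G0 X16.67 Y10.00
G1 X15.11 Y14.29
G1 X11.16 Y16.57
G1 X6.67 Y15.77
G1 X3.73 Y12.28
G1 X3.73 Y7.72
G1 X6.67 Y4.23
G1 X11.16 Y3.43
G1 X15.11 Y5.71
G1 X16.67 Y10.00
; layer 3
G0 Z12.50
G0 X15.00 Y10.00
G1 X13.83 Y13.21
G1 X10.87 Y14.93
G1 X7.50 Y14.33
G1 X5.30 Y11.71
G1 X5.30 Y8.29
G1 X7.50 Y5.67
G1 X10.87 Y5.08
G1 X13.83 Y6.79
G1 X15.00 Y10.00
; layer 4
G0 Z16.67
G0 X13.33 Y10.00
G1 X12.55 Y12.14
G1 X10.58 Y13.28
G1 X8.33 Y12.89
G1 X6.87 Y11.14
G1 X6.87 Y8.86
G1 X8.33 Y7.11
G1 X10.58 Y6.72
G1 X12.55 Y7.86
G1 X13.33 Y10.00
; layer 5
G0 Z20.83
G0 X11.67 Y10.00
G1 X11.28 Y11.07
G1 X10.29 Y11.64
G1 X9.17 Y11.44
G1 X8.43 Y10.57
G1 X8.43 Y9.43
G1 X9.17 Y8.56
G1 X10.29 Y8.36
G1 X11.28 Y8.93
G1 X11.67 Y10.00
M2 ; end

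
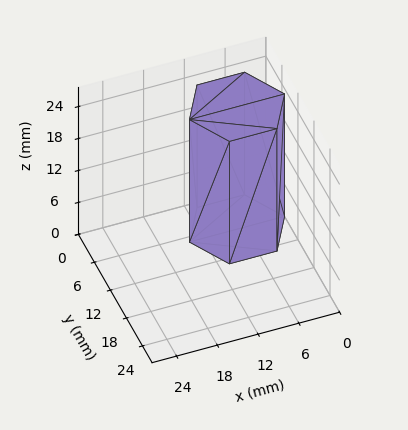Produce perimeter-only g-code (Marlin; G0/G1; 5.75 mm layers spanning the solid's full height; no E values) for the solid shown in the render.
Reading the render: the shape is a regular 6-sided prism (a cylinder approximated with 6 flat sides), circumscribed radius ≈ 7 mm, height ≈ 23 mm (dimensions read to the nearest mm from the axis ticks). For the g-code, the solid's height is divided into equal slices at the stated Δz and each level perimeter traced with G1 moves after a G0 lift.

; perimeter-only toolpath
G21 ; units = mm
G90 ; absolute positioning
G28 ; home
; layer 1
G0 Z5.75
G0 X14.00 Y7.00
G1 X10.50 Y13.06
G1 X3.50 Y13.06
G1 X0.00 Y7.00
G1 X3.50 Y0.94
G1 X10.50 Y0.94
G1 X14.00 Y7.00
; layer 2
G0 Z11.50
G0 X14.00 Y7.00
G1 X10.50 Y13.06
G1 X3.50 Y13.06
G1 X0.00 Y7.00
G1 X3.50 Y0.94
G1 X10.50 Y0.94
G1 X14.00 Y7.00
; layer 3
G0 Z17.25
G0 X14.00 Y7.00
G1 X10.50 Y13.06
G1 X3.50 Y13.06
G1 X0.00 Y7.00
G1 X3.50 Y0.94
G1 X10.50 Y0.94
G1 X14.00 Y7.00
; layer 4
G0 Z23.00
G0 X14.00 Y7.00
G1 X10.50 Y13.06
G1 X3.50 Y13.06
G1 X0.00 Y7.00
G1 X3.50 Y0.94
G1 X10.50 Y0.94
G1 X14.00 Y7.00
M2 ; end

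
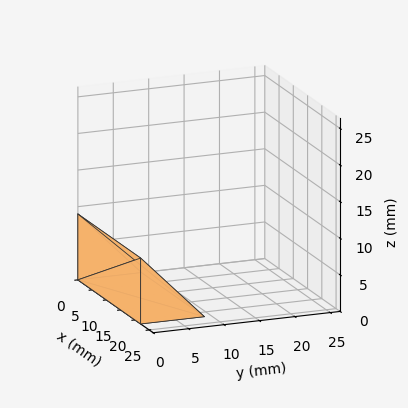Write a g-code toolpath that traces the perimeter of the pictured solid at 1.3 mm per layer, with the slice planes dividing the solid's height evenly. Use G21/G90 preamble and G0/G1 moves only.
Reading the render: the shape is a wedge (ramp): 22 × 9 mm base, rising to 9 mm along the y=0 edge and sloping linearly to z=0 at y=9 (dimensions read to the nearest mm from the axis ticks). For the g-code, the solid's height is divided into equal slices at the stated Δz and each level perimeter traced with G1 moves after a G0 lift.

; perimeter-only toolpath
G21 ; units = mm
G90 ; absolute positioning
G28 ; home
; layer 1
G0 Z1.3
G0 X0.0 Y0.0
G1 X22.0 Y0.0
G1 X22.0 Y7.7
G1 X0.0 Y7.7
G1 X0.0 Y0.0
; layer 2
G0 Z2.6
G0 X0.0 Y0.0
G1 X22.0 Y0.0
G1 X22.0 Y6.4
G1 X0.0 Y6.4
G1 X0.0 Y0.0
; layer 3
G0 Z3.9
G0 X0.0 Y0.0
G1 X22.0 Y0.0
G1 X22.0 Y5.1
G1 X0.0 Y5.1
G1 X0.0 Y0.0
; layer 4
G0 Z5.1
G0 X0.0 Y0.0
G1 X22.0 Y0.0
G1 X22.0 Y3.9
G1 X0.0 Y3.9
G1 X0.0 Y0.0
; layer 5
G0 Z6.4
G0 X0.0 Y0.0
G1 X22.0 Y0.0
G1 X22.0 Y2.6
G1 X0.0 Y2.6
G1 X0.0 Y0.0
; layer 6
G0 Z7.7
G0 X0.0 Y0.0
G1 X22.0 Y0.0
G1 X22.0 Y1.3
G1 X0.0 Y1.3
G1 X0.0 Y0.0
M2 ; end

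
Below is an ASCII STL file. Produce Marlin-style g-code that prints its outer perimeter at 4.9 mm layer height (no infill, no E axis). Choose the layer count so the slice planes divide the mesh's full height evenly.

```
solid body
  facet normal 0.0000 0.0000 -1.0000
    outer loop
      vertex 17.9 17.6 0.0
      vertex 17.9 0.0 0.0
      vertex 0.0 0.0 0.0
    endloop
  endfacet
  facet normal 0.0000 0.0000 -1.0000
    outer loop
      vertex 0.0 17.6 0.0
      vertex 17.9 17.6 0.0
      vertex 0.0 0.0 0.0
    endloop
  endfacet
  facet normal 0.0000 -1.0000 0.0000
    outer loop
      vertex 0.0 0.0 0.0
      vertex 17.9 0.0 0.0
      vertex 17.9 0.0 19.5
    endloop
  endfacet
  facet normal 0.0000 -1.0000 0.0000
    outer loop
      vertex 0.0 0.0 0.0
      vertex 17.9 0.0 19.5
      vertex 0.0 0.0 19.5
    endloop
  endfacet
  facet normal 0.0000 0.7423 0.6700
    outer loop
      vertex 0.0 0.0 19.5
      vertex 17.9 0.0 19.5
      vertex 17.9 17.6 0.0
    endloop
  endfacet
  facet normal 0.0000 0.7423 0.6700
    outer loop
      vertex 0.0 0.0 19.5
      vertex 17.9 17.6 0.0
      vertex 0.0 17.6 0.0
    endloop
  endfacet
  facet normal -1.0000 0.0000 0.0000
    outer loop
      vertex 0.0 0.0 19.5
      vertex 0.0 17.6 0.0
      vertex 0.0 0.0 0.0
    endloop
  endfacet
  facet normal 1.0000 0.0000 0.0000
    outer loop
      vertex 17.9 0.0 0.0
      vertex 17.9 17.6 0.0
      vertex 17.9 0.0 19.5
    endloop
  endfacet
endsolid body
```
; perimeter-only toolpath
G21 ; units = mm
G90 ; absolute positioning
G28 ; home
; layer 1
G0 Z4.9
G0 X0.0 Y0.0
G1 X17.9 Y0.0
G1 X17.9 Y13.2
G1 X0.0 Y13.2
G1 X0.0 Y0.0
; layer 2
G0 Z9.8
G0 X0.0 Y0.0
G1 X17.9 Y0.0
G1 X17.9 Y8.8
G1 X0.0 Y8.8
G1 X0.0 Y0.0
; layer 3
G0 Z14.6
G0 X0.0 Y0.0
G1 X17.9 Y0.0
G1 X17.9 Y4.4
G1 X0.0 Y4.4
G1 X0.0 Y0.0
M2 ; end

The solid is a wedge (ramp): 17.9 × 17.6 mm base, rising to 19.5 mm along the y=0 edge and sloping linearly to z=0 at y=17.6. Slicing at Δz = 4.9 mm — 4 equal slices spanning the solid's height, so layer i sits at z = i·h/4 — gives 3 non-empty perimeters. Each is a 4-segment closed polygon; G0 lifts to the layer z and rapids to the start vertex, then G1 traces the edges. The cross-section shrinks linearly with z (the slice at the apex is degenerate and omitted).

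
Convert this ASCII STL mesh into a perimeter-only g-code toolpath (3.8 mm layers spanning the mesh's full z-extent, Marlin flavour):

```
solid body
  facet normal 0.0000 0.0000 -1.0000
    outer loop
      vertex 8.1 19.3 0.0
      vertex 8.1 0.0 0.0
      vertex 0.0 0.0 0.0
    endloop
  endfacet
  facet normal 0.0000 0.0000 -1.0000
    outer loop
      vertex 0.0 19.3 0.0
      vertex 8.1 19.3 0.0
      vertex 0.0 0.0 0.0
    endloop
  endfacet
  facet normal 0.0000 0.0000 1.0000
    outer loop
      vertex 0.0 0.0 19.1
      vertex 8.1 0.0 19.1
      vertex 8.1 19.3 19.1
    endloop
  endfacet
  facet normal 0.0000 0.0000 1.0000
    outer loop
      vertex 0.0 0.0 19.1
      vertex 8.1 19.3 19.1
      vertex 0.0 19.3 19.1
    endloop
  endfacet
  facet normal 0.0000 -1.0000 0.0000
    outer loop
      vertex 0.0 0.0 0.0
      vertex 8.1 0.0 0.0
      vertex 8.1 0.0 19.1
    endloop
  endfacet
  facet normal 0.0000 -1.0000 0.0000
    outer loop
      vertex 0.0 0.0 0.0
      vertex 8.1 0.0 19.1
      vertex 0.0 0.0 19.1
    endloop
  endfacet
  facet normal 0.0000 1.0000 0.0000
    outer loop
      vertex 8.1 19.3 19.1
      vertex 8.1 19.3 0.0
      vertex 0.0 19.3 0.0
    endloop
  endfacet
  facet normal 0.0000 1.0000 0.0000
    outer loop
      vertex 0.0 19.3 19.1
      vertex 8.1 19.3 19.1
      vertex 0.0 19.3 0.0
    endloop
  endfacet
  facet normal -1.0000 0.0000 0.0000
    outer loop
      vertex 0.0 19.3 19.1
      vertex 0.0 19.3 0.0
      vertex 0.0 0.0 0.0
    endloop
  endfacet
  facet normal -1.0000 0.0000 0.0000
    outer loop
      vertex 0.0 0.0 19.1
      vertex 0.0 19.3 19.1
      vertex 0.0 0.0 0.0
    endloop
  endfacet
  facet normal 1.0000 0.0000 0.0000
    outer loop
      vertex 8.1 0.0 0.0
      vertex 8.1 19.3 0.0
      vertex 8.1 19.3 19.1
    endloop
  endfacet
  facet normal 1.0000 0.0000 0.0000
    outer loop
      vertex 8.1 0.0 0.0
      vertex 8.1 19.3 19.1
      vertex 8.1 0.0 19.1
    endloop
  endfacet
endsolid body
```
; perimeter-only toolpath
G21 ; units = mm
G90 ; absolute positioning
G28 ; home
; layer 1
G0 Z3.8
G0 X0.0 Y0.0
G1 X8.1 Y0.0
G1 X8.1 Y19.3
G1 X0.0 Y19.3
G1 X0.0 Y0.0
; layer 2
G0 Z7.6
G0 X0.0 Y0.0
G1 X8.1 Y0.0
G1 X8.1 Y19.3
G1 X0.0 Y19.3
G1 X0.0 Y0.0
; layer 3
G0 Z11.5
G0 X0.0 Y0.0
G1 X8.1 Y0.0
G1 X8.1 Y19.3
G1 X0.0 Y19.3
G1 X0.0 Y0.0
; layer 4
G0 Z15.3
G0 X0.0 Y0.0
G1 X8.1 Y0.0
G1 X8.1 Y19.3
G1 X0.0 Y19.3
G1 X0.0 Y0.0
; layer 5
G0 Z19.1
G0 X0.0 Y0.0
G1 X8.1 Y0.0
G1 X8.1 Y19.3
G1 X0.0 Y19.3
G1 X0.0 Y0.0
M2 ; end

The solid is a rectangular box, roughly 8.1 × 19.3 mm footprint and 19.1 mm tall. Slicing at Δz = 3.8 mm — 5 equal slices spanning the solid's height, so layer i sits at z = i·h/5 — gives 5 non-empty perimeters. Each is a 4-segment closed polygon; G0 lifts to the layer z and rapids to the start vertex, then G1 traces the edges.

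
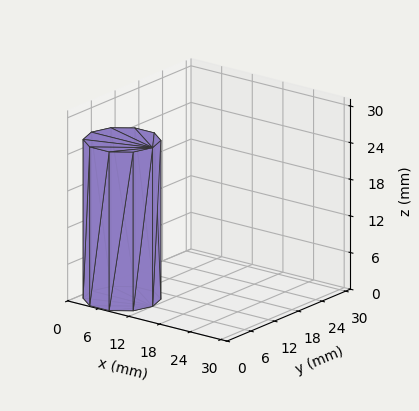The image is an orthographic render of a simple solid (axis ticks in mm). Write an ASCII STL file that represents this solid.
Reading the render: the shape is a regular 10-sided prism (a cylinder approximated with 10 flat sides), circumscribed radius ≈ 6 mm, height ≈ 26 mm (dimensions read to the nearest mm from the axis ticks). For the STL, each face is triangulated and given an outward normal.

solid part
  facet normal 0.0000 0.0000 -1.0000
    outer loop
      vertex 7.9 11.7 0.0
      vertex 10.9 9.5 0.0
      vertex 12.0 6.0 0.0
    endloop
  endfacet
  facet normal 0.0000 0.0000 -1.0000
    outer loop
      vertex 4.1 11.7 0.0
      vertex 7.9 11.7 0.0
      vertex 12.0 6.0 0.0
    endloop
  endfacet
  facet normal 0.0000 0.0000 -1.0000
    outer loop
      vertex 1.1 9.5 0.0
      vertex 4.1 11.7 0.0
      vertex 12.0 6.0 0.0
    endloop
  endfacet
  facet normal 0.0000 0.0000 -1.0000
    outer loop
      vertex 0.0 6.0 0.0
      vertex 1.1 9.5 0.0
      vertex 12.0 6.0 0.0
    endloop
  endfacet
  facet normal 0.0000 0.0000 -1.0000
    outer loop
      vertex 1.1 2.5 0.0
      vertex 0.0 6.0 0.0
      vertex 12.0 6.0 0.0
    endloop
  endfacet
  facet normal 0.0000 0.0000 -1.0000
    outer loop
      vertex 4.1 0.3 0.0
      vertex 1.1 2.5 0.0
      vertex 12.0 6.0 0.0
    endloop
  endfacet
  facet normal 0.0000 0.0000 -1.0000
    outer loop
      vertex 7.9 0.3 0.0
      vertex 4.1 0.3 0.0
      vertex 12.0 6.0 0.0
    endloop
  endfacet
  facet normal 0.0000 0.0000 -1.0000
    outer loop
      vertex 10.9 2.5 0.0
      vertex 7.9 0.3 0.0
      vertex 12.0 6.0 0.0
    endloop
  endfacet
  facet normal 0.0000 0.0000 1.0000
    outer loop
      vertex 12.0 6.0 26.0
      vertex 10.9 9.5 26.0
      vertex 7.9 11.7 26.0
    endloop
  endfacet
  facet normal 0.0000 0.0000 1.0000
    outer loop
      vertex 12.0 6.0 26.0
      vertex 7.9 11.7 26.0
      vertex 4.1 11.7 26.0
    endloop
  endfacet
  facet normal 0.0000 0.0000 1.0000
    outer loop
      vertex 12.0 6.0 26.0
      vertex 4.1 11.7 26.0
      vertex 1.1 9.5 26.0
    endloop
  endfacet
  facet normal 0.0000 0.0000 1.0000
    outer loop
      vertex 12.0 6.0 26.0
      vertex 1.1 9.5 26.0
      vertex 0.0 6.0 26.0
    endloop
  endfacet
  facet normal 0.0000 0.0000 1.0000
    outer loop
      vertex 12.0 6.0 26.0
      vertex 0.0 6.0 26.0
      vertex 1.1 2.5 26.0
    endloop
  endfacet
  facet normal 0.0000 0.0000 1.0000
    outer loop
      vertex 12.0 6.0 26.0
      vertex 1.1 2.5 26.0
      vertex 4.1 0.3 26.0
    endloop
  endfacet
  facet normal 0.0000 0.0000 1.0000
    outer loop
      vertex 12.0 6.0 26.0
      vertex 4.1 0.3 26.0
      vertex 7.9 0.3 26.0
    endloop
  endfacet
  facet normal 0.0000 0.0000 1.0000
    outer loop
      vertex 12.0 6.0 26.0
      vertex 7.9 0.3 26.0
      vertex 10.9 2.5 26.0
    endloop
  endfacet
  facet normal 0.9540 0.2998 0.0000
    outer loop
      vertex 12.0 6.0 0.0
      vertex 10.9 9.5 0.0
      vertex 10.9 9.5 26.0
    endloop
  endfacet
  facet normal 0.9540 0.2998 0.0000
    outer loop
      vertex 12.0 6.0 0.0
      vertex 10.9 9.5 26.0
      vertex 12.0 6.0 26.0
    endloop
  endfacet
  facet normal 0.5914 0.8064 0.0000
    outer loop
      vertex 10.9 9.5 0.0
      vertex 7.9 11.7 0.0
      vertex 7.9 11.7 26.0
    endloop
  endfacet
  facet normal 0.5914 0.8064 0.0000
    outer loop
      vertex 10.9 9.5 0.0
      vertex 7.9 11.7 26.0
      vertex 10.9 9.5 26.0
    endloop
  endfacet
  facet normal 0.0000 1.0000 0.0000
    outer loop
      vertex 7.9 11.7 0.0
      vertex 4.1 11.7 0.0
      vertex 4.1 11.7 26.0
    endloop
  endfacet
  facet normal 0.0000 1.0000 0.0000
    outer loop
      vertex 7.9 11.7 0.0
      vertex 4.1 11.7 26.0
      vertex 7.9 11.7 26.0
    endloop
  endfacet
  facet normal -0.5914 0.8064 0.0000
    outer loop
      vertex 4.1 11.7 0.0
      vertex 1.1 9.5 0.0
      vertex 1.1 9.5 26.0
    endloop
  endfacet
  facet normal -0.5914 0.8064 0.0000
    outer loop
      vertex 4.1 11.7 0.0
      vertex 1.1 9.5 26.0
      vertex 4.1 11.7 26.0
    endloop
  endfacet
  facet normal -0.9540 0.2998 0.0000
    outer loop
      vertex 1.1 9.5 0.0
      vertex 0.0 6.0 0.0
      vertex 0.0 6.0 26.0
    endloop
  endfacet
  facet normal -0.9540 0.2998 0.0000
    outer loop
      vertex 1.1 9.5 0.0
      vertex 0.0 6.0 26.0
      vertex 1.1 9.5 26.0
    endloop
  endfacet
  facet normal -0.9540 -0.2998 0.0000
    outer loop
      vertex 0.0 6.0 0.0
      vertex 1.1 2.5 0.0
      vertex 1.1 2.5 26.0
    endloop
  endfacet
  facet normal -0.9540 -0.2998 0.0000
    outer loop
      vertex 0.0 6.0 0.0
      vertex 1.1 2.5 26.0
      vertex 0.0 6.0 26.0
    endloop
  endfacet
  facet normal -0.5914 -0.8064 0.0000
    outer loop
      vertex 1.1 2.5 0.0
      vertex 4.1 0.3 0.0
      vertex 4.1 0.3 26.0
    endloop
  endfacet
  facet normal -0.5914 -0.8064 0.0000
    outer loop
      vertex 1.1 2.5 0.0
      vertex 4.1 0.3 26.0
      vertex 1.1 2.5 26.0
    endloop
  endfacet
  facet normal 0.0000 -1.0000 0.0000
    outer loop
      vertex 4.1 0.3 0.0
      vertex 7.9 0.3 0.0
      vertex 7.9 0.3 26.0
    endloop
  endfacet
  facet normal 0.0000 -1.0000 0.0000
    outer loop
      vertex 4.1 0.3 0.0
      vertex 7.9 0.3 26.0
      vertex 4.1 0.3 26.0
    endloop
  endfacet
  facet normal 0.5914 -0.8064 0.0000
    outer loop
      vertex 7.9 0.3 0.0
      vertex 10.9 2.5 0.0
      vertex 10.9 2.5 26.0
    endloop
  endfacet
  facet normal 0.5914 -0.8064 0.0000
    outer loop
      vertex 7.9 0.3 0.0
      vertex 10.9 2.5 26.0
      vertex 7.9 0.3 26.0
    endloop
  endfacet
  facet normal 0.9540 -0.2998 0.0000
    outer loop
      vertex 10.9 2.5 0.0
      vertex 12.0 6.0 0.0
      vertex 12.0 6.0 26.0
    endloop
  endfacet
  facet normal 0.9540 -0.2998 0.0000
    outer loop
      vertex 10.9 2.5 0.0
      vertex 12.0 6.0 26.0
      vertex 10.9 2.5 26.0
    endloop
  endfacet
endsolid part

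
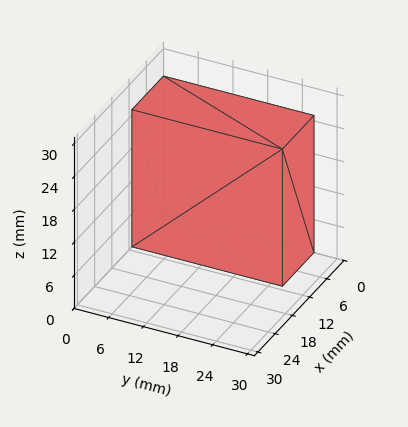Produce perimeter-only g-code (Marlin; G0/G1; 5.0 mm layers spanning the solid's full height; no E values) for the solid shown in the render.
Reading the render: the shape is a rectangular box, roughly 11 × 26 mm footprint and 25 mm tall (dimensions read to the nearest mm from the axis ticks). For the g-code, the solid's height is divided into equal slices at the stated Δz and each level perimeter traced with G1 moves after a G0 lift.

; perimeter-only toolpath
G21 ; units = mm
G90 ; absolute positioning
G28 ; home
; layer 1
G0 Z5.0
G0 X0.0 Y0.0
G1 X11.0 Y0.0
G1 X11.0 Y26.0
G1 X0.0 Y26.0
G1 X0.0 Y0.0
; layer 2
G0 Z10.0
G0 X0.0 Y0.0
G1 X11.0 Y0.0
G1 X11.0 Y26.0
G1 X0.0 Y26.0
G1 X0.0 Y0.0
; layer 3
G0 Z15.0
G0 X0.0 Y0.0
G1 X11.0 Y0.0
G1 X11.0 Y26.0
G1 X0.0 Y26.0
G1 X0.0 Y0.0
; layer 4
G0 Z20.0
G0 X0.0 Y0.0
G1 X11.0 Y0.0
G1 X11.0 Y26.0
G1 X0.0 Y26.0
G1 X0.0 Y0.0
; layer 5
G0 Z25.0
G0 X0.0 Y0.0
G1 X11.0 Y0.0
G1 X11.0 Y26.0
G1 X0.0 Y26.0
G1 X0.0 Y0.0
M2 ; end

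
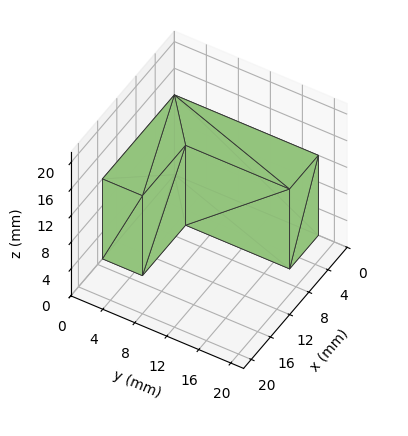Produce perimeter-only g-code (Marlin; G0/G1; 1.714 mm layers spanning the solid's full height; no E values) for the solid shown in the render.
Reading the render: the shape is an L-shaped prism: outer 15 × 18 mm, arm thicknesses ≈ 5 mm (horizontal) and 6 mm (vertical), extruded 12 mm in z (dimensions read to the nearest mm from the axis ticks). For the g-code, the solid's height is divided into equal slices at the stated Δz and each level perimeter traced with G1 moves after a G0 lift.

; perimeter-only toolpath
G21 ; units = mm
G90 ; absolute positioning
G28 ; home
; layer 1
G0 Z1.714
G0 X0.000 Y0.000
G1 X15.000 Y0.000
G1 X15.000 Y5.000
G1 X6.000 Y5.000
G1 X6.000 Y18.000
G1 X0.000 Y18.000
G1 X0.000 Y0.000
; layer 2
G0 Z3.429
G0 X0.000 Y0.000
G1 X15.000 Y0.000
G1 X15.000 Y5.000
G1 X6.000 Y5.000
G1 X6.000 Y18.000
G1 X0.000 Y18.000
G1 X0.000 Y0.000
; layer 3
G0 Z5.143
G0 X0.000 Y0.000
G1 X15.000 Y0.000
G1 X15.000 Y5.000
G1 X6.000 Y5.000
G1 X6.000 Y18.000
G1 X0.000 Y18.000
G1 X0.000 Y0.000
; layer 4
G0 Z6.857
G0 X0.000 Y0.000
G1 X15.000 Y0.000
G1 X15.000 Y5.000
G1 X6.000 Y5.000
G1 X6.000 Y18.000
G1 X0.000 Y18.000
G1 X0.000 Y0.000
; layer 5
G0 Z8.571
G0 X0.000 Y0.000
G1 X15.000 Y0.000
G1 X15.000 Y5.000
G1 X6.000 Y5.000
G1 X6.000 Y18.000
G1 X0.000 Y18.000
G1 X0.000 Y0.000
; layer 6
G0 Z10.286
G0 X0.000 Y0.000
G1 X15.000 Y0.000
G1 X15.000 Y5.000
G1 X6.000 Y5.000
G1 X6.000 Y18.000
G1 X0.000 Y18.000
G1 X0.000 Y0.000
; layer 7
G0 Z12.000
G0 X0.000 Y0.000
G1 X15.000 Y0.000
G1 X15.000 Y5.000
G1 X6.000 Y5.000
G1 X6.000 Y18.000
G1 X0.000 Y18.000
G1 X0.000 Y0.000
M2 ; end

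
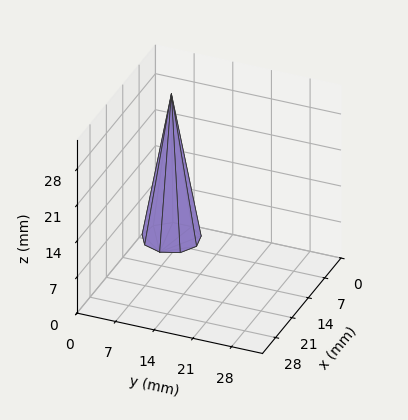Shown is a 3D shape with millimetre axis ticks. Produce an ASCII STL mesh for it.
Reading the render: the shape is a regular 9-sided pyramid, base circumscribed radius ≈ 5 mm, apex at z ≈ 28 mm (dimensions read to the nearest mm from the axis ticks). For the STL, each face is triangulated and given an outward normal.

solid part
  facet normal 0.0000 0.0000 -1.0000
    outer loop
      vertex 5.868 9.924 0.000
      vertex 8.830 8.214 0.000
      vertex 10.000 5.000 0.000
    endloop
  endfacet
  facet normal 0.0000 0.0000 -1.0000
    outer loop
      vertex 2.500 9.330 0.000
      vertex 5.868 9.924 0.000
      vertex 10.000 5.000 0.000
    endloop
  endfacet
  facet normal 0.0000 0.0000 -1.0000
    outer loop
      vertex 0.302 6.710 0.000
      vertex 2.500 9.330 0.000
      vertex 10.000 5.000 0.000
    endloop
  endfacet
  facet normal 0.0000 0.0000 -1.0000
    outer loop
      vertex 0.302 3.290 0.000
      vertex 0.302 6.710 0.000
      vertex 10.000 5.000 0.000
    endloop
  endfacet
  facet normal 0.0000 0.0000 -1.0000
    outer loop
      vertex 2.500 0.670 0.000
      vertex 0.302 3.290 0.000
      vertex 10.000 5.000 0.000
    endloop
  endfacet
  facet normal 0.0000 0.0000 -1.0000
    outer loop
      vertex 5.868 0.076 0.000
      vertex 2.500 0.670 0.000
      vertex 10.000 5.000 0.000
    endloop
  endfacet
  facet normal 0.0000 0.0000 -1.0000
    outer loop
      vertex 8.830 1.786 0.000
      vertex 5.868 0.076 0.000
      vertex 10.000 5.000 0.000
    endloop
  endfacet
  facet normal 0.9267 0.3374 0.1655
    outer loop
      vertex 10.000 5.000 0.000
      vertex 8.830 8.214 0.000
      vertex 5.000 5.000 28.000
    endloop
  endfacet
  facet normal 0.4931 0.8541 0.1655
    outer loop
      vertex 8.830 8.214 0.000
      vertex 5.868 9.924 0.000
      vertex 5.000 5.000 28.000
    endloop
  endfacet
  facet normal -0.1713 0.9712 0.1655
    outer loop
      vertex 5.868 9.924 0.000
      vertex 2.500 9.330 0.000
      vertex 5.000 5.000 28.000
    endloop
  endfacet
  facet normal -0.7555 0.6339 0.1655
    outer loop
      vertex 2.500 9.330 0.000
      vertex 0.302 6.710 0.000
      vertex 5.000 5.000 28.000
    endloop
  endfacet
  facet normal -0.9862 0.0000 0.1655
    outer loop
      vertex 0.302 6.710 0.000
      vertex 0.302 3.290 0.000
      vertex 5.000 5.000 28.000
    endloop
  endfacet
  facet normal -0.7555 -0.6339 0.1655
    outer loop
      vertex 0.302 3.290 0.000
      vertex 2.500 0.670 0.000
      vertex 5.000 5.000 28.000
    endloop
  endfacet
  facet normal -0.1713 -0.9712 0.1655
    outer loop
      vertex 2.500 0.670 0.000
      vertex 5.868 0.076 0.000
      vertex 5.000 5.000 28.000
    endloop
  endfacet
  facet normal 0.4931 -0.8541 0.1655
    outer loop
      vertex 5.868 0.076 0.000
      vertex 8.830 1.786 0.000
      vertex 5.000 5.000 28.000
    endloop
  endfacet
  facet normal 0.9267 -0.3374 0.1655
    outer loop
      vertex 8.830 1.786 0.000
      vertex 10.000 5.000 0.000
      vertex 5.000 5.000 28.000
    endloop
  endfacet
endsolid part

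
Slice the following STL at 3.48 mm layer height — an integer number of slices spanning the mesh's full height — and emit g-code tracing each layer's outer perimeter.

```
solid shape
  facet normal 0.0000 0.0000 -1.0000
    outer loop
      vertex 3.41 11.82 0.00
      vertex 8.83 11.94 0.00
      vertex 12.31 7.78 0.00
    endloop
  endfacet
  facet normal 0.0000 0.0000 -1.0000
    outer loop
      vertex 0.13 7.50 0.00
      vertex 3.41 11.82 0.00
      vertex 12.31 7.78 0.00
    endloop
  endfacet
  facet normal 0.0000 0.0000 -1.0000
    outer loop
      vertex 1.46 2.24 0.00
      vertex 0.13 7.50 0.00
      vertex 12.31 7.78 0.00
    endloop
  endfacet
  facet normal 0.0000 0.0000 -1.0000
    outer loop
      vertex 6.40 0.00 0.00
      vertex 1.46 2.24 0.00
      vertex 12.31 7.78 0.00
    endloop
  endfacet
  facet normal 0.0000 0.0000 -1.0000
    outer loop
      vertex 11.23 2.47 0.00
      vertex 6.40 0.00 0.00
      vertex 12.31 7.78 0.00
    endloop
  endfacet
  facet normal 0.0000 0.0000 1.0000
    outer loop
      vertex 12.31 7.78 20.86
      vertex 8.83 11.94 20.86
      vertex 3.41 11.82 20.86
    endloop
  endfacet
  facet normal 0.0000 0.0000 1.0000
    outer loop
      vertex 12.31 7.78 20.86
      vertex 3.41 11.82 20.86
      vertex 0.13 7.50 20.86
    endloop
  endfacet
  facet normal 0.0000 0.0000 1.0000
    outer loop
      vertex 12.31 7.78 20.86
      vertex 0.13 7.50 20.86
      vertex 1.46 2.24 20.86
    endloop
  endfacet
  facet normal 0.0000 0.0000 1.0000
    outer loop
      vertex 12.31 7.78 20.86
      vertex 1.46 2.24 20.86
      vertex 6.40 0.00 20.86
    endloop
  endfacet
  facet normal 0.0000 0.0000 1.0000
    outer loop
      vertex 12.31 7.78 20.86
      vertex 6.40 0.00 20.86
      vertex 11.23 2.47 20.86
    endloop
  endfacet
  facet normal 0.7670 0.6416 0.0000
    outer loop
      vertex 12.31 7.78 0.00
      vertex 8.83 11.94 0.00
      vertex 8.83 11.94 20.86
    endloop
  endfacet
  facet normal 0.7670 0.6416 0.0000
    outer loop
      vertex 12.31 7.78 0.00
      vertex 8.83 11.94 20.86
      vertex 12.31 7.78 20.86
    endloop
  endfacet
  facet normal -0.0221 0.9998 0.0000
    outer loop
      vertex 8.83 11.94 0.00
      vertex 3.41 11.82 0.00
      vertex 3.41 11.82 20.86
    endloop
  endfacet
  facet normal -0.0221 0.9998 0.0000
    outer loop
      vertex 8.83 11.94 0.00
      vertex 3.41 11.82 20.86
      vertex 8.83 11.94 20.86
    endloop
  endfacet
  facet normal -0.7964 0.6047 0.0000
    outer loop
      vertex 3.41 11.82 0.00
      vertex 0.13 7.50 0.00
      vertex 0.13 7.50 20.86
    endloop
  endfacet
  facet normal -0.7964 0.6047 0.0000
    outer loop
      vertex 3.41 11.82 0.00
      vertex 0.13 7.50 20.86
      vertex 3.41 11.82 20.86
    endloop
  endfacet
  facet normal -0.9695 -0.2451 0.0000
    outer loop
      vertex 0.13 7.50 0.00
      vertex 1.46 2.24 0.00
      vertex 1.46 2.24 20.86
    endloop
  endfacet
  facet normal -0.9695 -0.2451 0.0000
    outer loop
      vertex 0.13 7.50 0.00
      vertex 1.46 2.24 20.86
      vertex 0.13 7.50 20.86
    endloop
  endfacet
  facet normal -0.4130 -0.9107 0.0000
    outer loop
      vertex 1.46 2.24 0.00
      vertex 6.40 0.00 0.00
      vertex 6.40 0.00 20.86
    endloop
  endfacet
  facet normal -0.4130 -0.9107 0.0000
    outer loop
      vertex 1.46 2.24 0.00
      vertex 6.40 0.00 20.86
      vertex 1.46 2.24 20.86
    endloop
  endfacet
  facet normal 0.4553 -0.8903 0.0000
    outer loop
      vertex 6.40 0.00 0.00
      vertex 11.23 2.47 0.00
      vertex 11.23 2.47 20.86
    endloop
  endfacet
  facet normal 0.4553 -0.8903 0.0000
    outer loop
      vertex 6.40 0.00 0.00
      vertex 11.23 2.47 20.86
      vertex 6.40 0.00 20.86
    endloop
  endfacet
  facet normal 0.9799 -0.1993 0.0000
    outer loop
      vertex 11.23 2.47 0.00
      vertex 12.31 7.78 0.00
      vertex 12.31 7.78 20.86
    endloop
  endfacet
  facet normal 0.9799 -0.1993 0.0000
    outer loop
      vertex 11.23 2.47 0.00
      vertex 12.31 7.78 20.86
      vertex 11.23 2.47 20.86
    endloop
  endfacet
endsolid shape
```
; perimeter-only toolpath
G21 ; units = mm
G90 ; absolute positioning
G28 ; home
; layer 1
G0 Z3.48
G0 X12.31 Y7.78
G1 X8.83 Y11.94
G1 X3.41 Y11.82
G1 X0.13 Y7.50
G1 X1.46 Y2.24
G1 X6.40 Y0.00
G1 X11.23 Y2.47
G1 X12.31 Y7.78
; layer 2
G0 Z6.95
G0 X12.31 Y7.78
G1 X8.83 Y11.94
G1 X3.41 Y11.82
G1 X0.13 Y7.50
G1 X1.46 Y2.24
G1 X6.40 Y0.00
G1 X11.23 Y2.47
G1 X12.31 Y7.78
; layer 3
G0 Z10.43
G0 X12.31 Y7.78
G1 X8.83 Y11.94
G1 X3.41 Y11.82
G1 X0.13 Y7.50
G1 X1.46 Y2.24
G1 X6.40 Y0.00
G1 X11.23 Y2.47
G1 X12.31 Y7.78
; layer 4
G0 Z13.91
G0 X12.31 Y7.78
G1 X8.83 Y11.94
G1 X3.41 Y11.82
G1 X0.13 Y7.50
G1 X1.46 Y2.24
G1 X6.40 Y0.00
G1 X11.23 Y2.47
G1 X12.31 Y7.78
; layer 5
G0 Z17.38
G0 X12.31 Y7.78
G1 X8.83 Y11.94
G1 X3.41 Y11.82
G1 X0.13 Y7.50
G1 X1.46 Y2.24
G1 X6.40 Y0.00
G1 X11.23 Y2.47
G1 X12.31 Y7.78
; layer 6
G0 Z20.86
G0 X12.31 Y7.78
G1 X8.83 Y11.94
G1 X3.41 Y11.82
G1 X0.13 Y7.50
G1 X1.46 Y2.24
G1 X6.40 Y0.00
G1 X11.23 Y2.47
G1 X12.31 Y7.78
M2 ; end

The solid is a regular 7-sided prism (a cylinder approximated with 7 flat sides), circumscribed radius ≈ 6.25 mm, height ≈ 20.9 mm. Slicing at Δz = 3.48 mm — 6 equal slices spanning the solid's height, so layer i sits at z = i·h/6 — gives 6 non-empty perimeters. Each is a 7-segment closed polygon; G0 lifts to the layer z and rapids to the start vertex, then G1 traces the edges.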